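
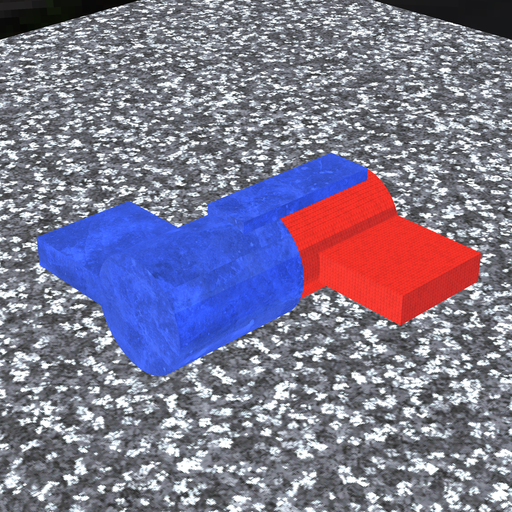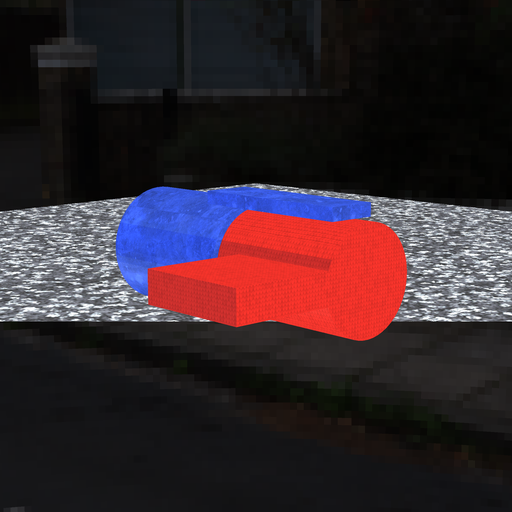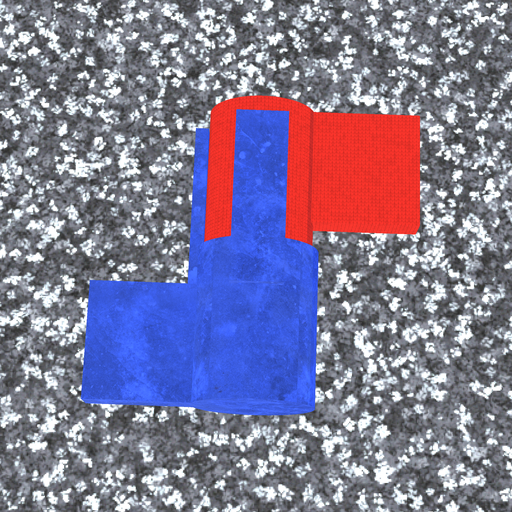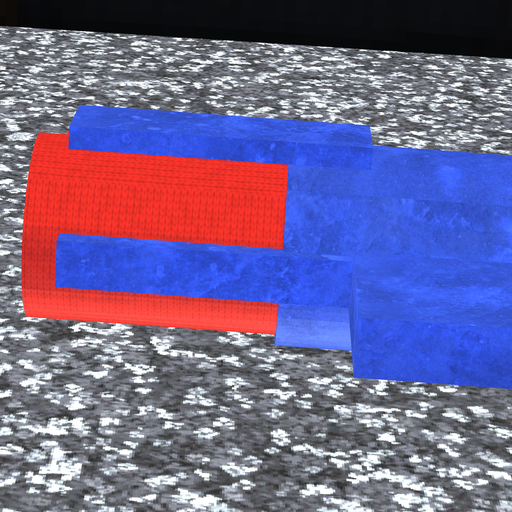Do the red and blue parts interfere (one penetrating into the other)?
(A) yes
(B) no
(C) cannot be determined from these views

(A) yes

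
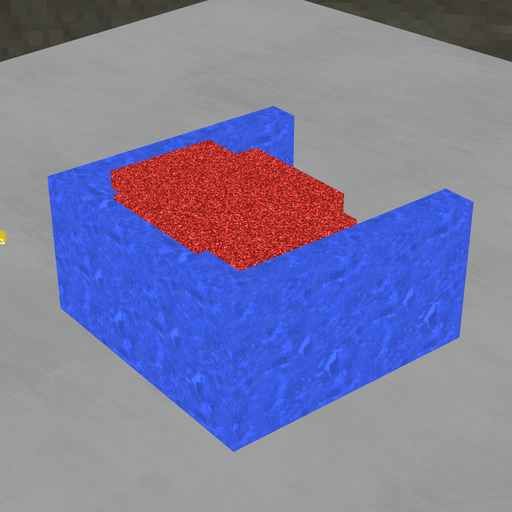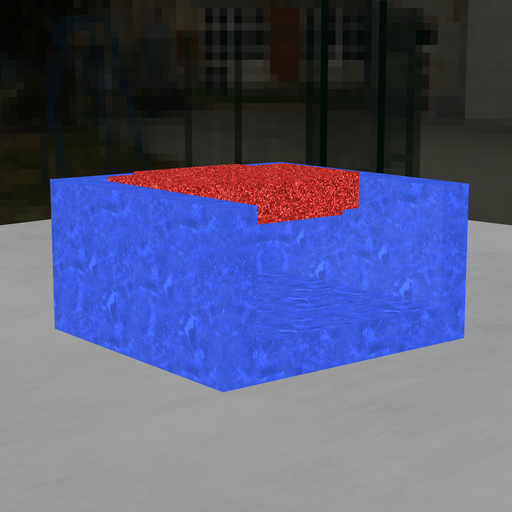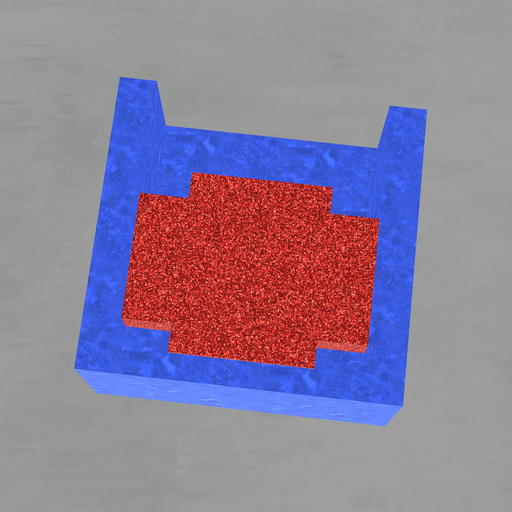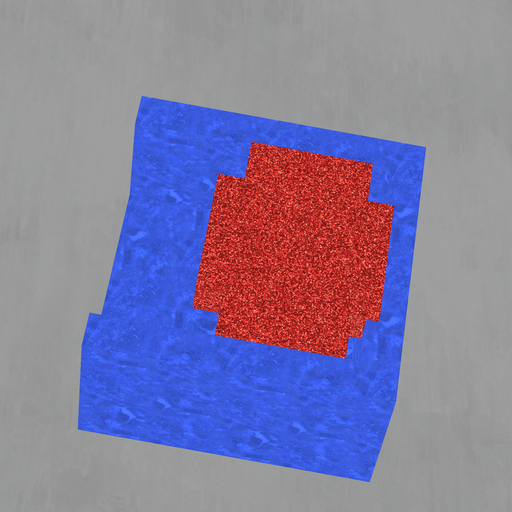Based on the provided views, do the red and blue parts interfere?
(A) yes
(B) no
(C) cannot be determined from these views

(A) yes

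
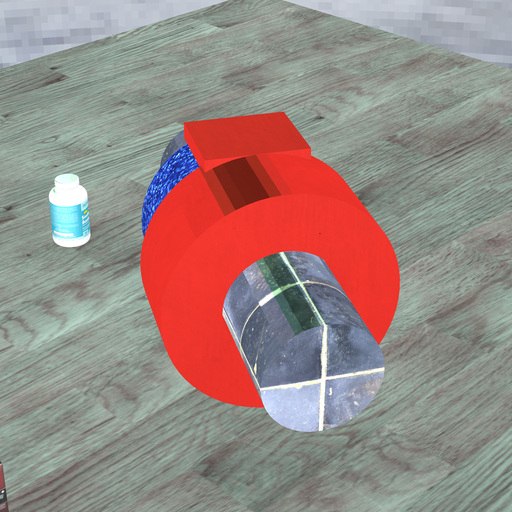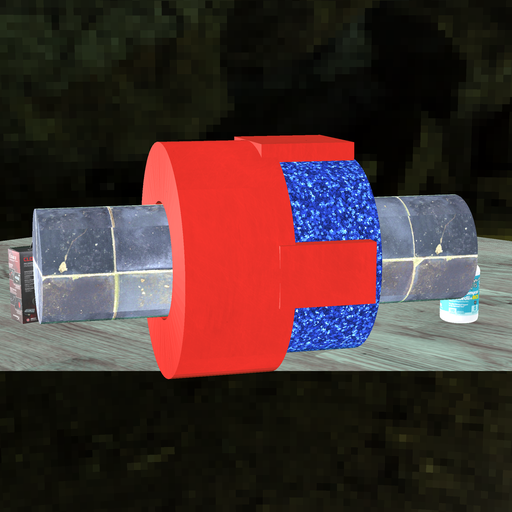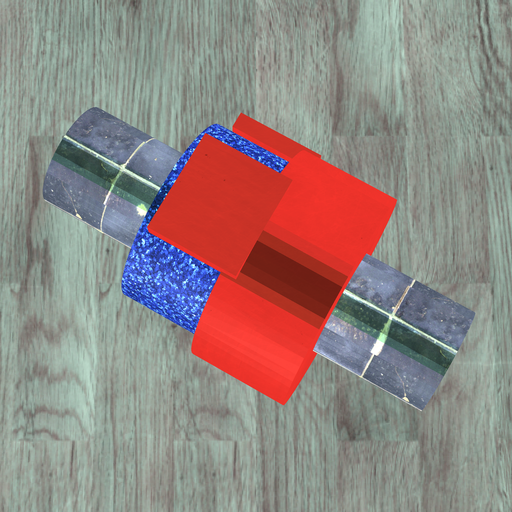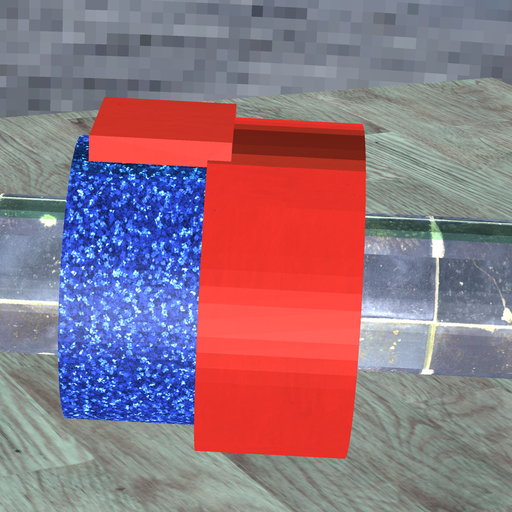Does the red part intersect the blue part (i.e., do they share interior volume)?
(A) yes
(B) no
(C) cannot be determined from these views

(A) yes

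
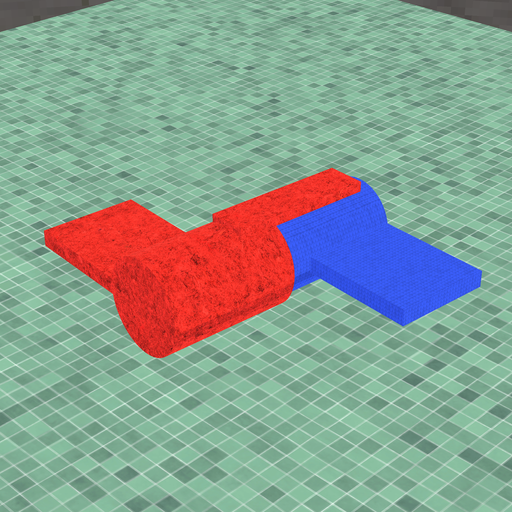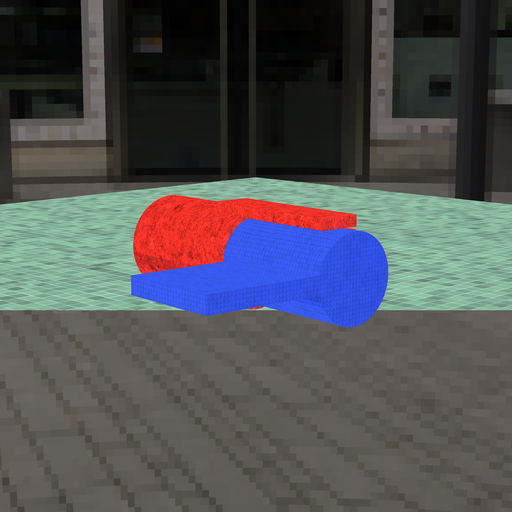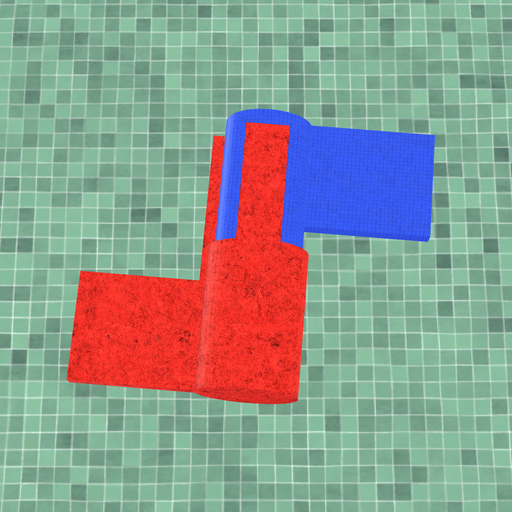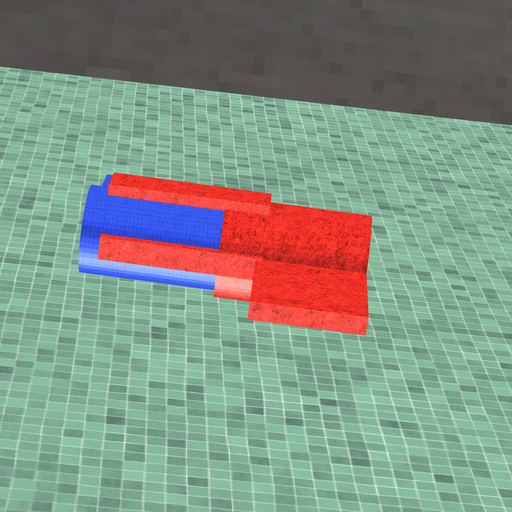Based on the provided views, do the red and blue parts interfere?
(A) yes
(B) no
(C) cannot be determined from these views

(A) yes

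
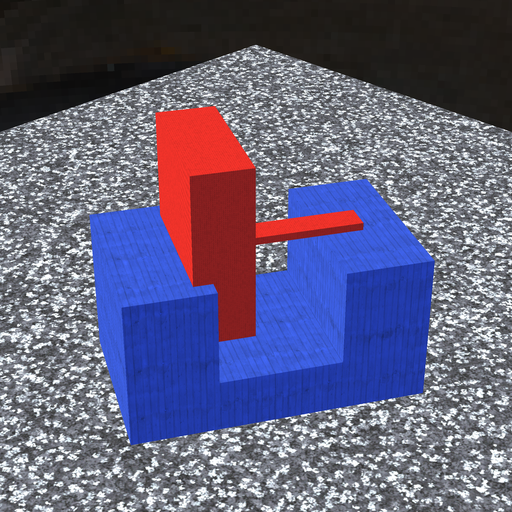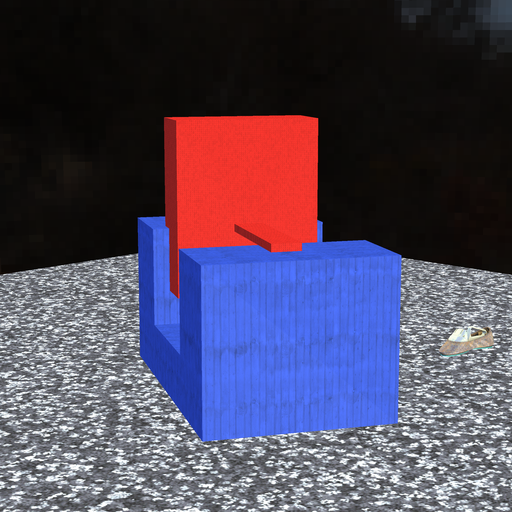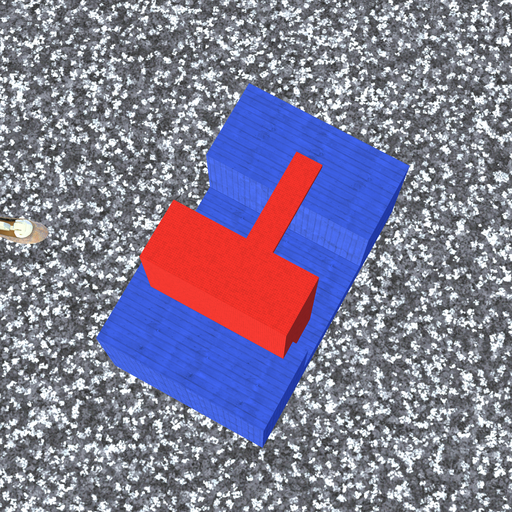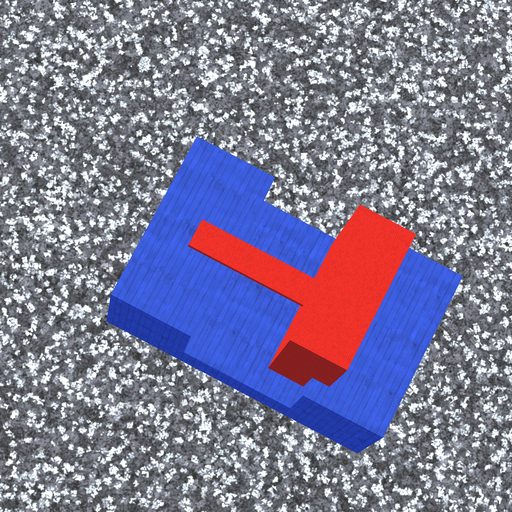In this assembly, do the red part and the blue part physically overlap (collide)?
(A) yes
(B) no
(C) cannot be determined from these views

(A) yes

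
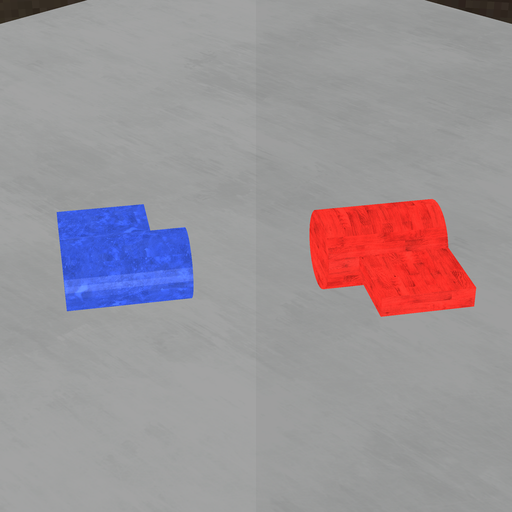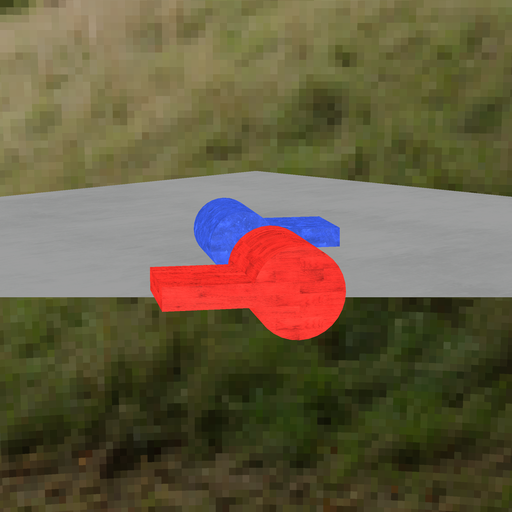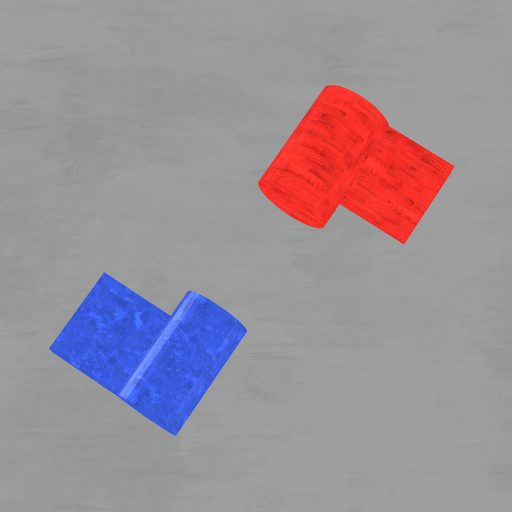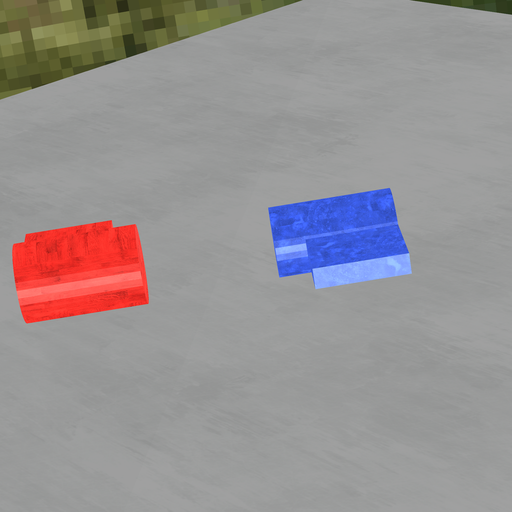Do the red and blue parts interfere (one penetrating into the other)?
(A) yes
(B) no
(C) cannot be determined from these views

(B) no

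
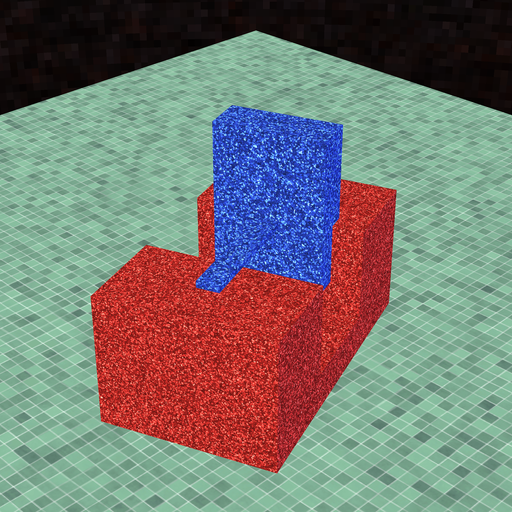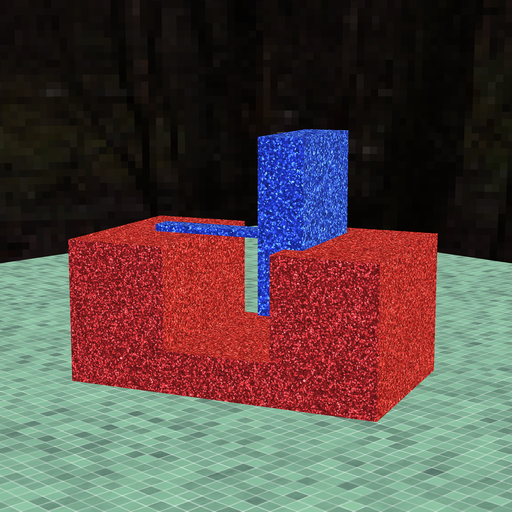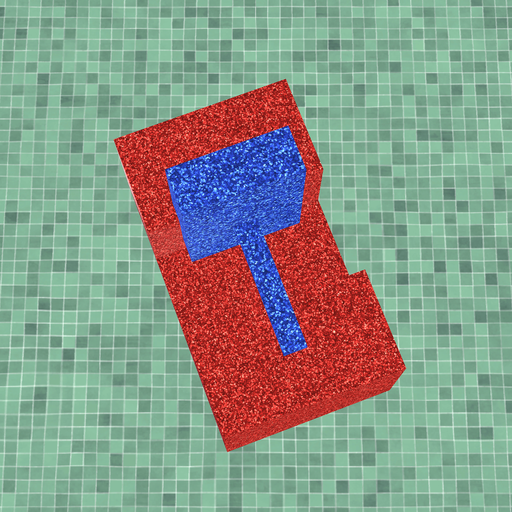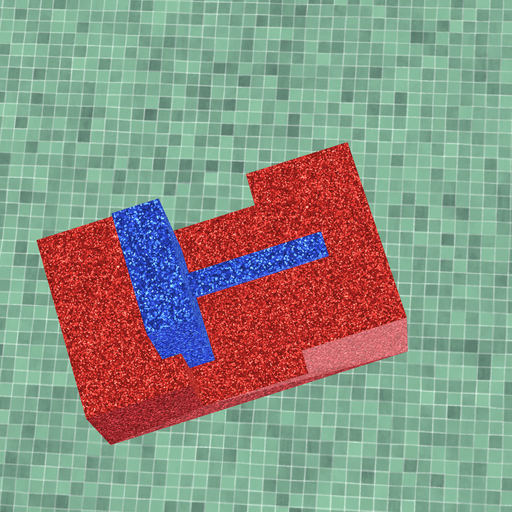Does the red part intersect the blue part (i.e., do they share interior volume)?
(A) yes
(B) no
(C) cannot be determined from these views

(A) yes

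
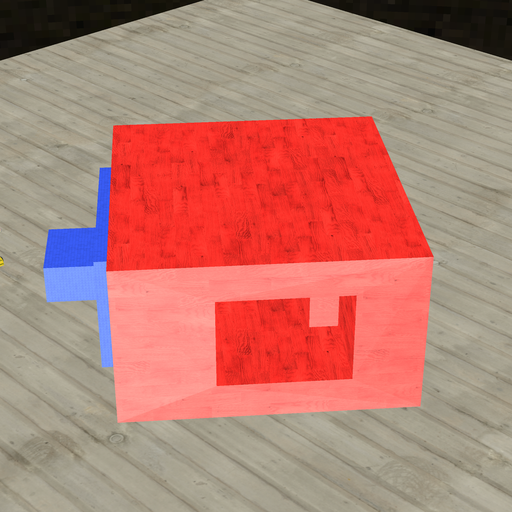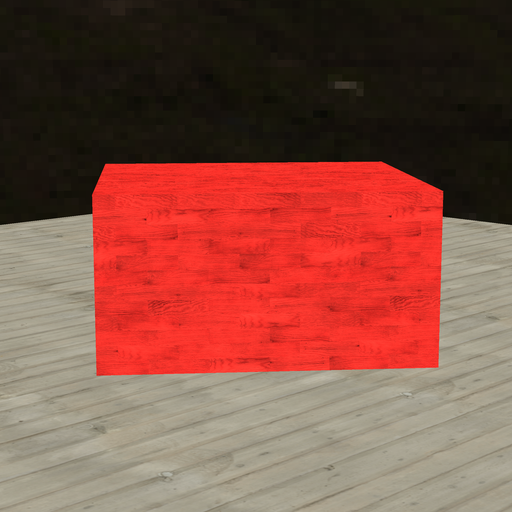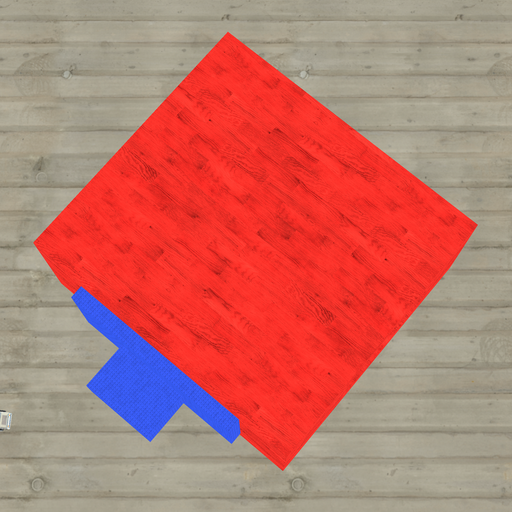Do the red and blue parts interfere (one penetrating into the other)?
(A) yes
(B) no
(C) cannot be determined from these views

(C) cannot be determined from these views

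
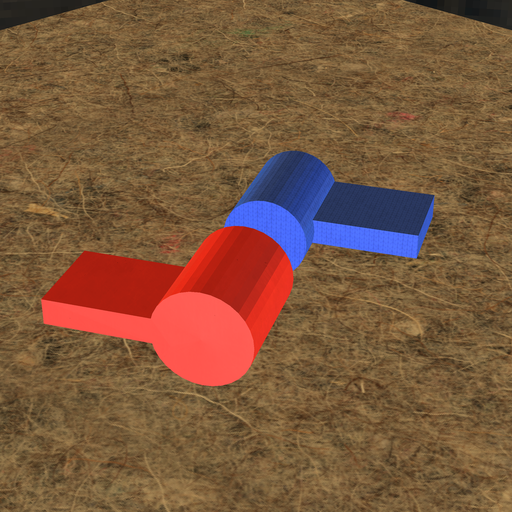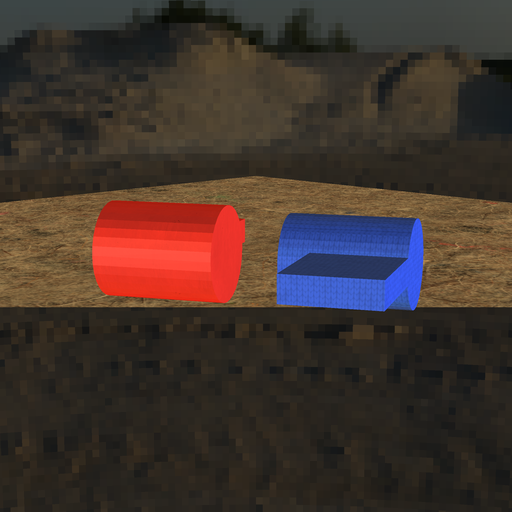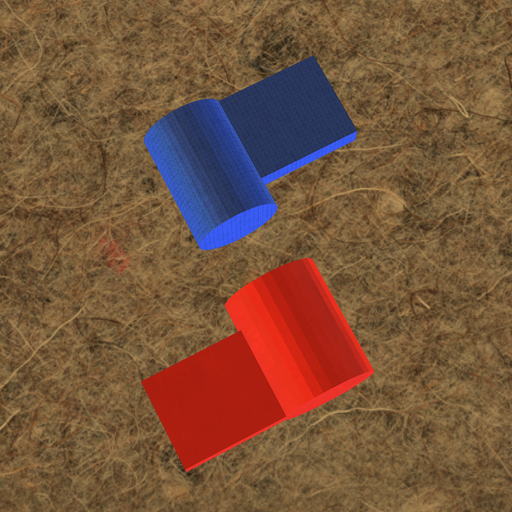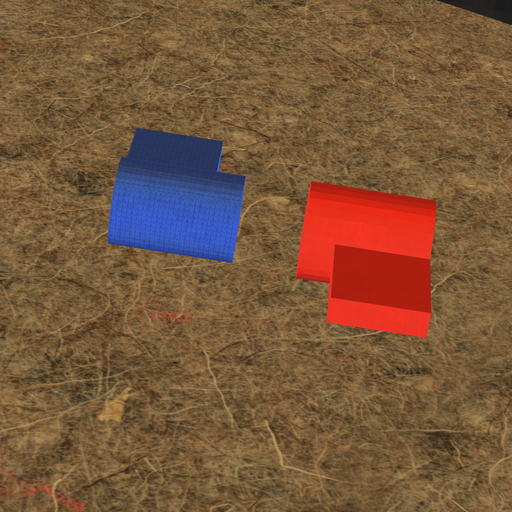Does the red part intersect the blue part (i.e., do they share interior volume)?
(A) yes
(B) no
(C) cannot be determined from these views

(B) no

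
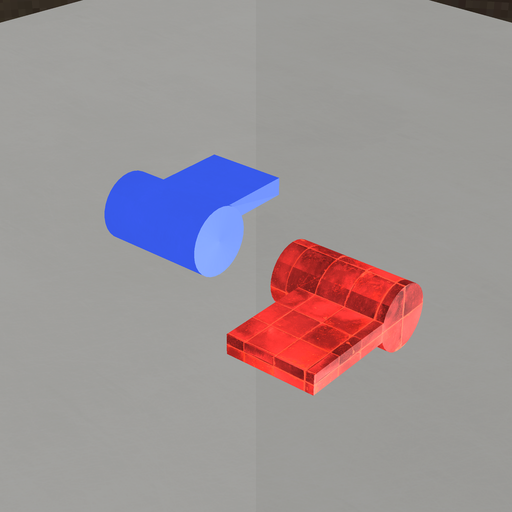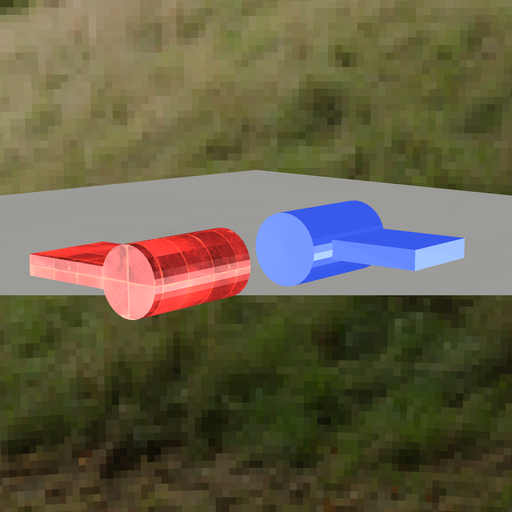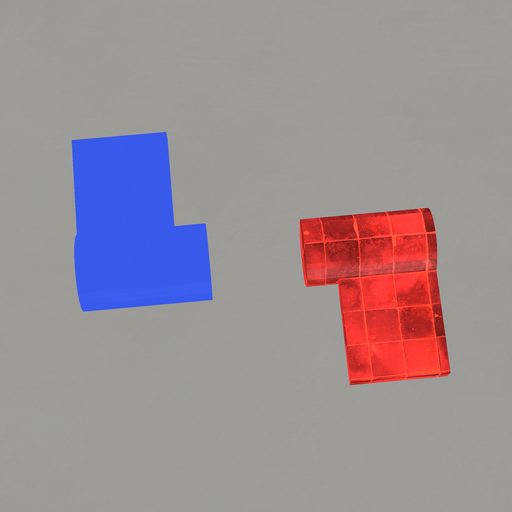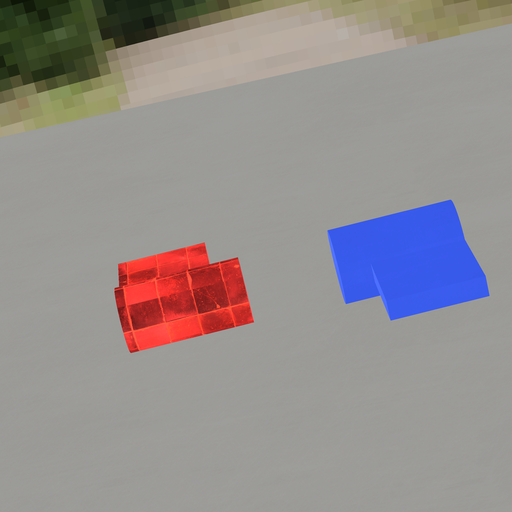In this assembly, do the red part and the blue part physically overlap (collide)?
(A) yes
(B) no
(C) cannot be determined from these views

(B) no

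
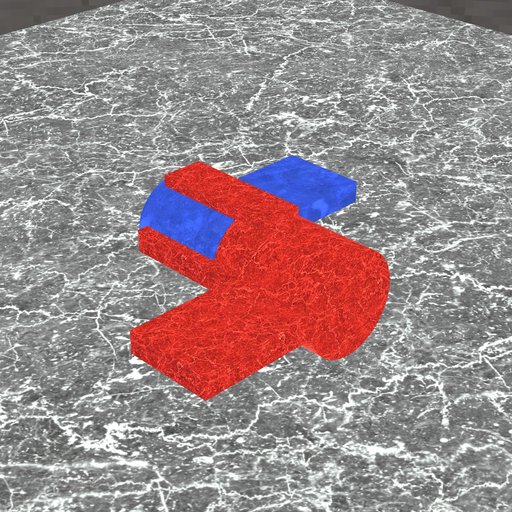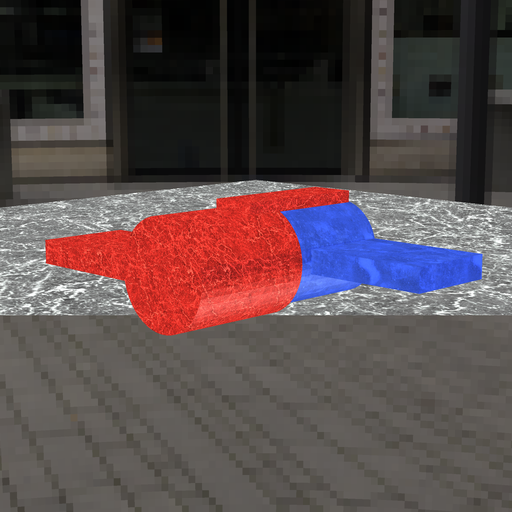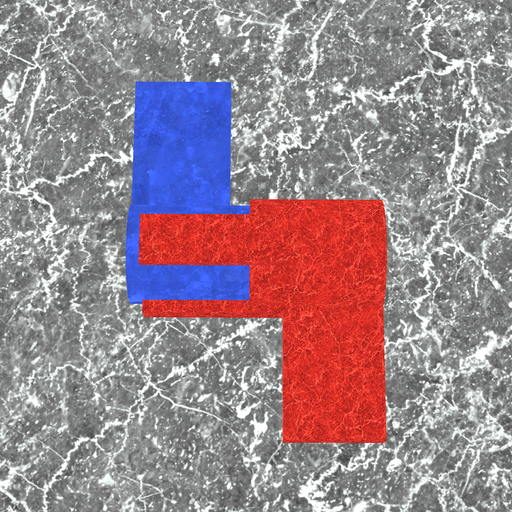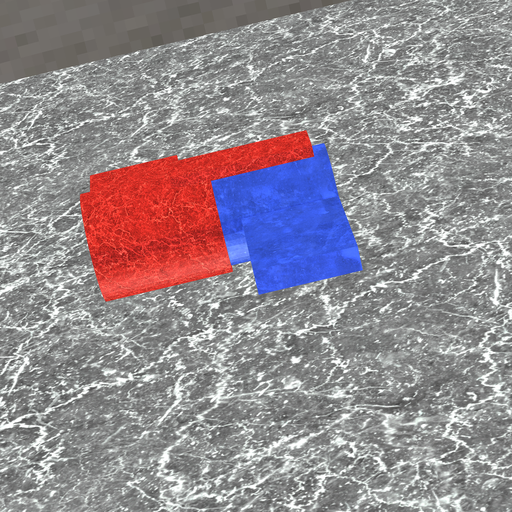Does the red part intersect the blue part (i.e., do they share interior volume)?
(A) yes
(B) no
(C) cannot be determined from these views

(A) yes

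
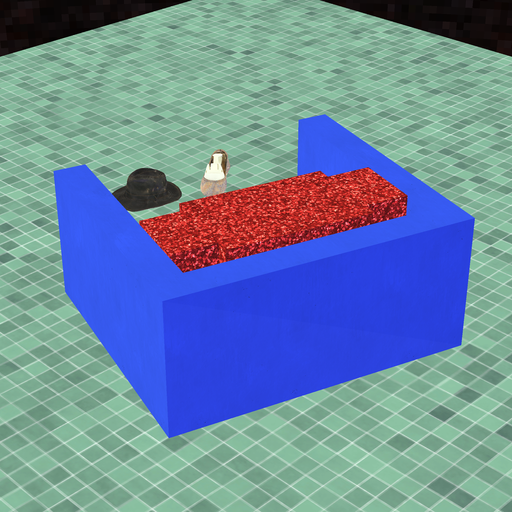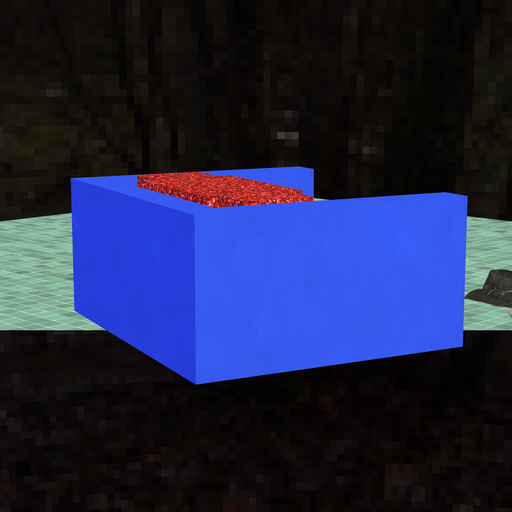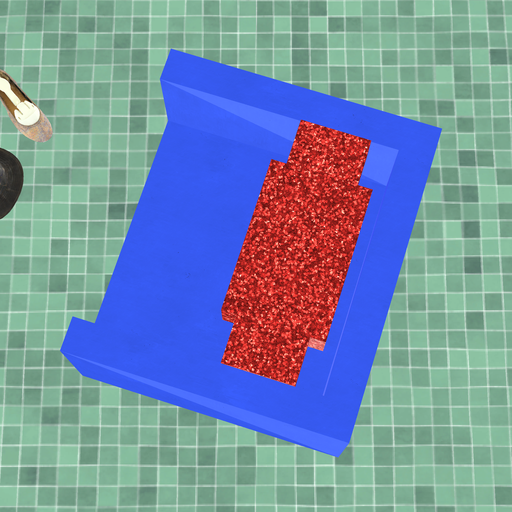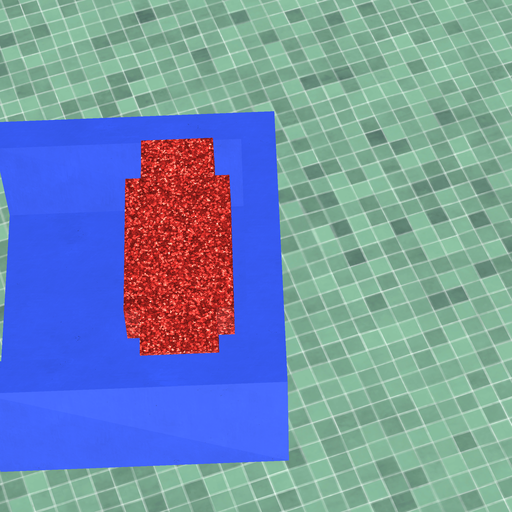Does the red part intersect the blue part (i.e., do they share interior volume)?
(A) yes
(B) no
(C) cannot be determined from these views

(B) no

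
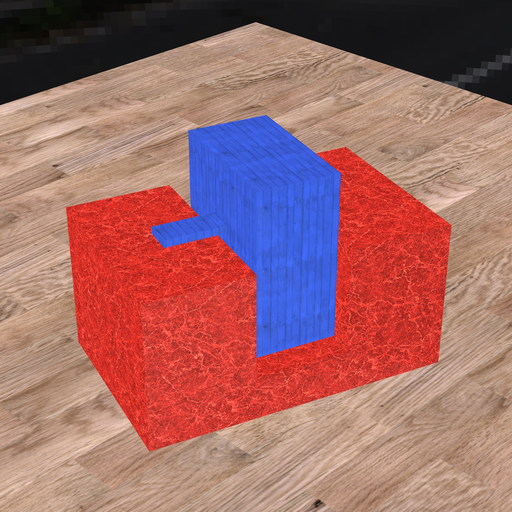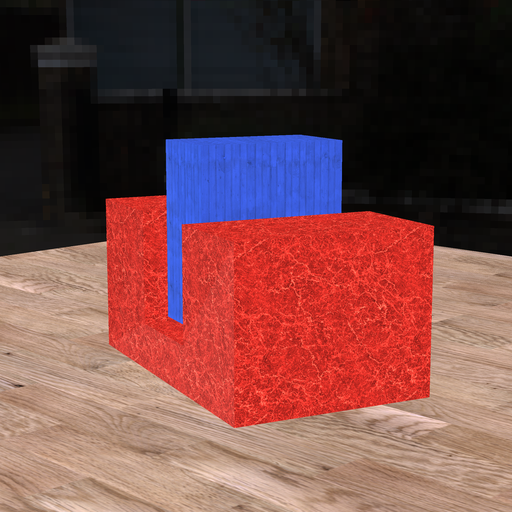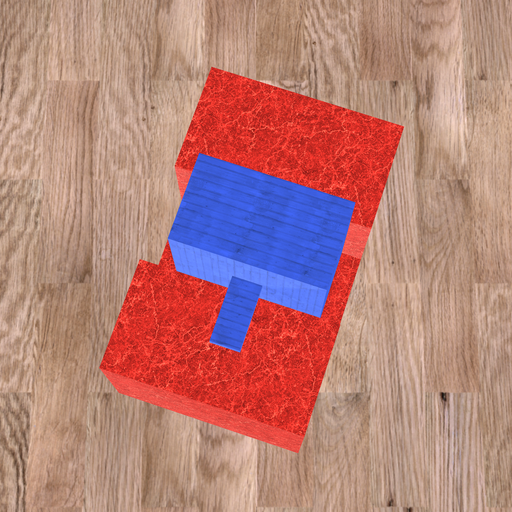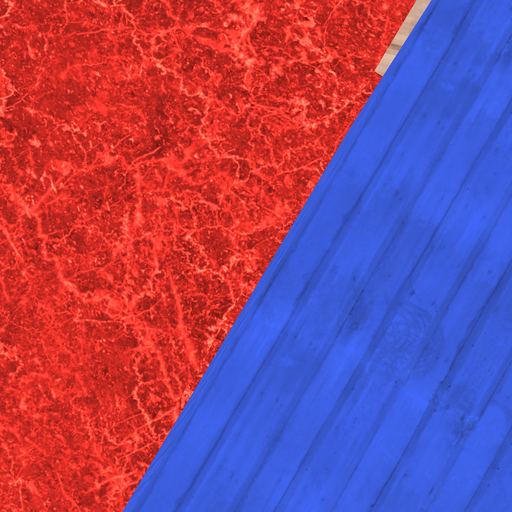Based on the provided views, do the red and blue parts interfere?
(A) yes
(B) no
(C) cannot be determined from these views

(B) no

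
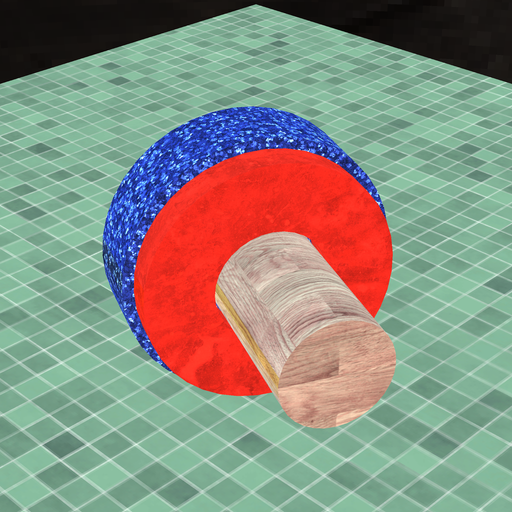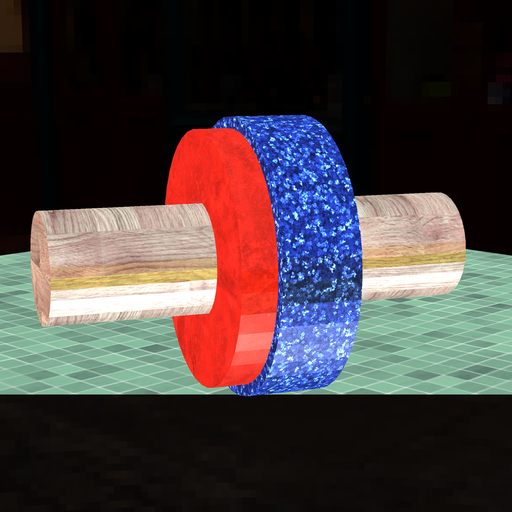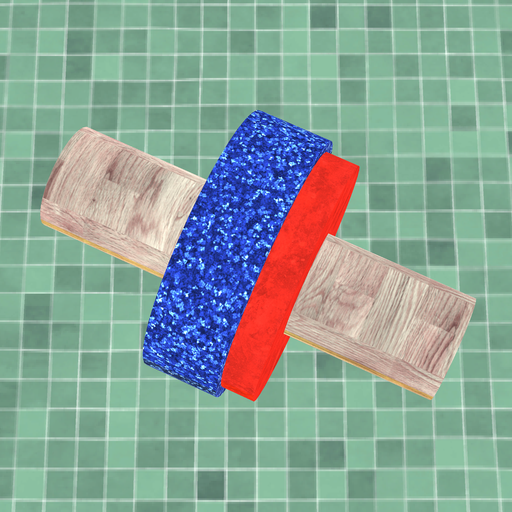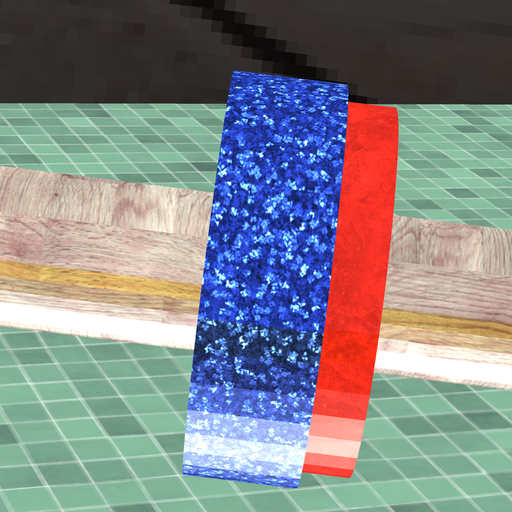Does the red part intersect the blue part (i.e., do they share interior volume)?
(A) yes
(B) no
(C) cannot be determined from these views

(A) yes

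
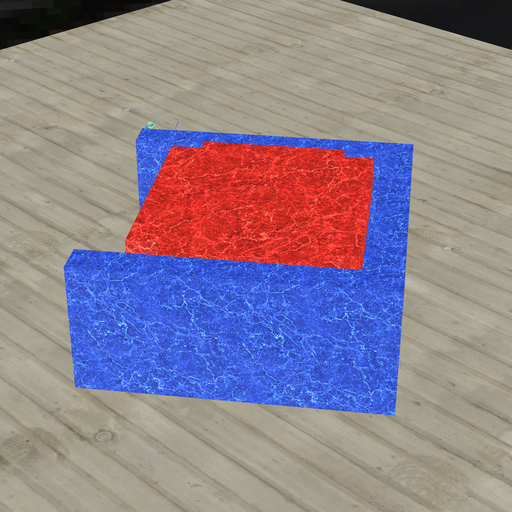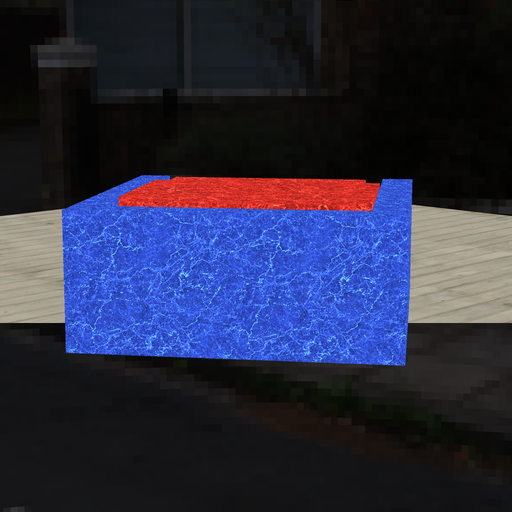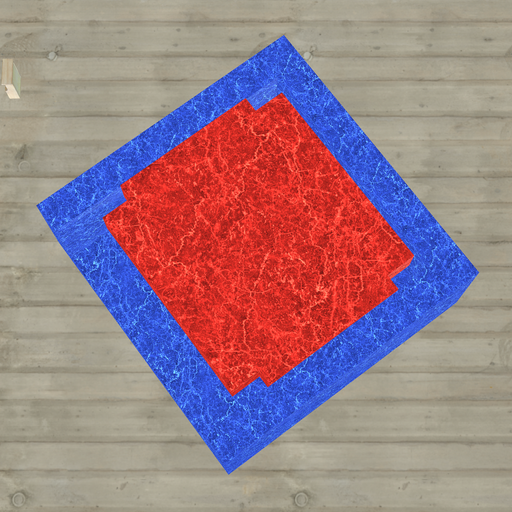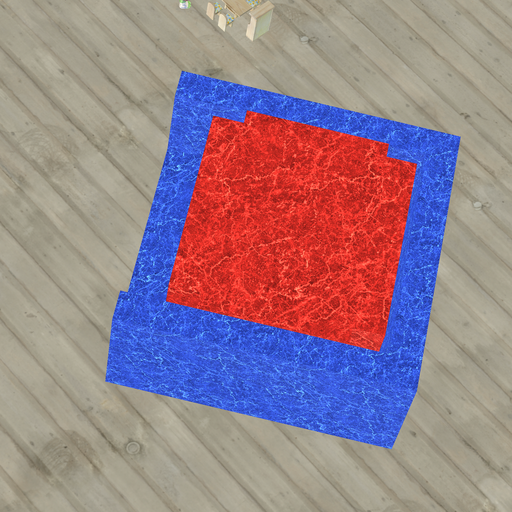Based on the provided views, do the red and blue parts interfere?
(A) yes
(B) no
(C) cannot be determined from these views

(B) no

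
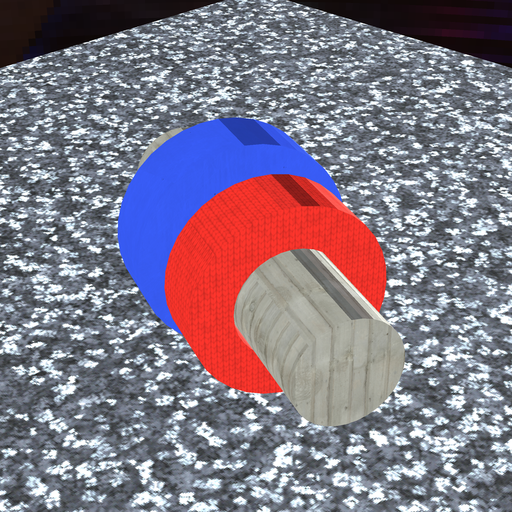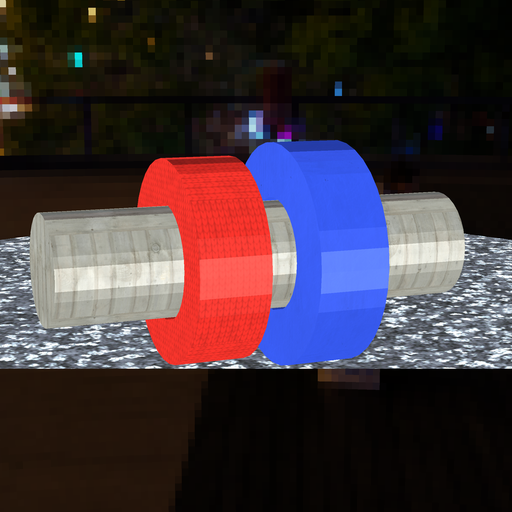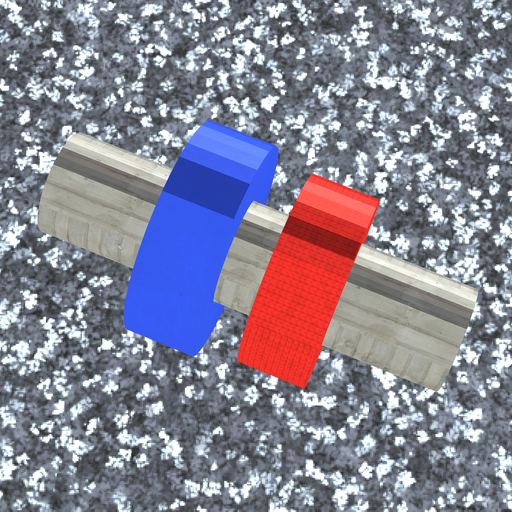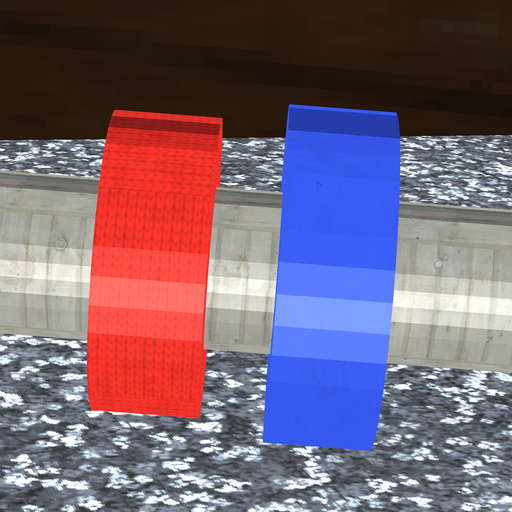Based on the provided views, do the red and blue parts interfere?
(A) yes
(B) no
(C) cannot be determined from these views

(B) no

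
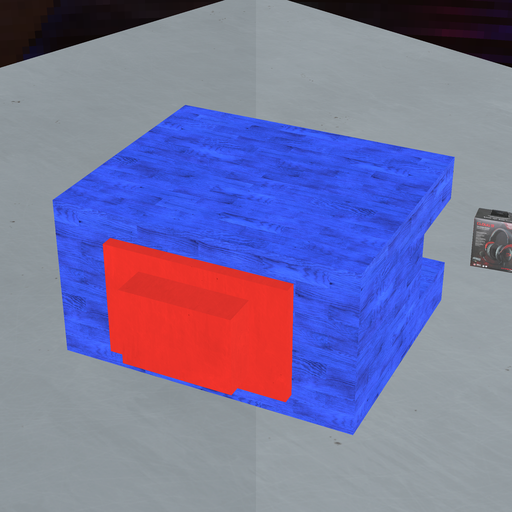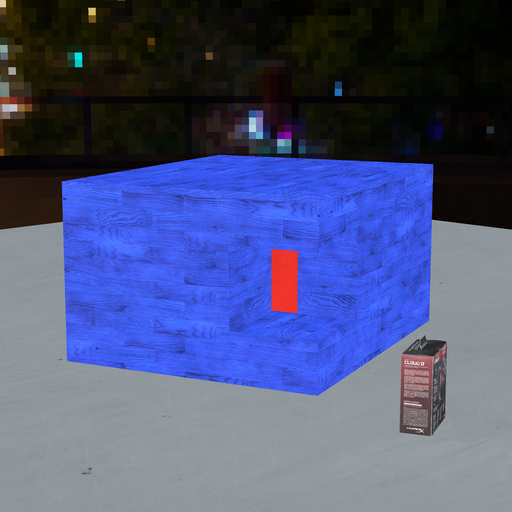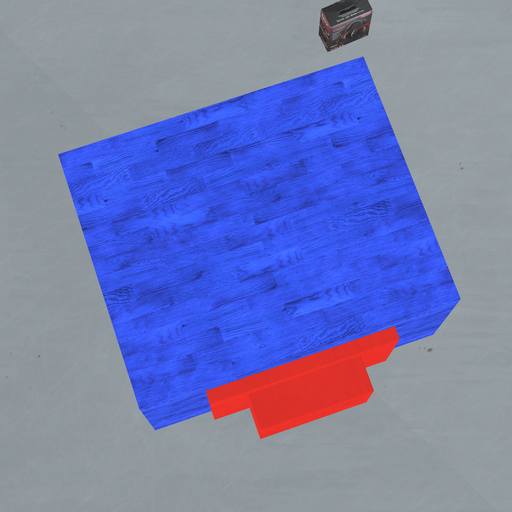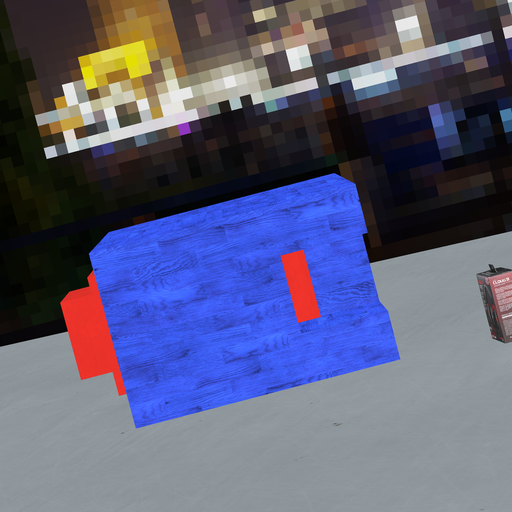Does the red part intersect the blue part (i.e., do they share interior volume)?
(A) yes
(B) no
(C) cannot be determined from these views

(A) yes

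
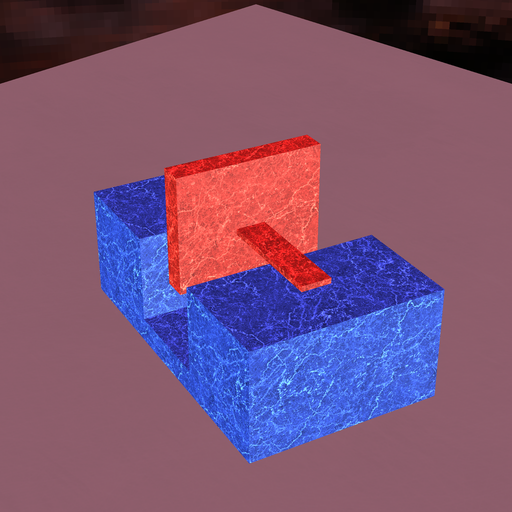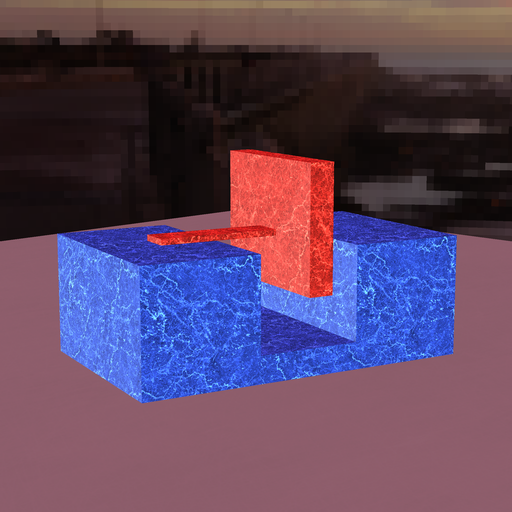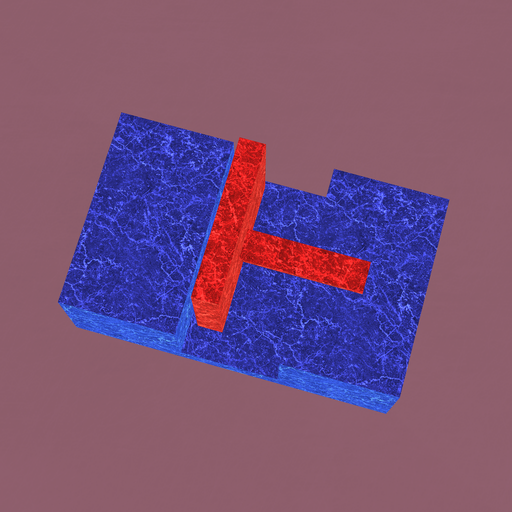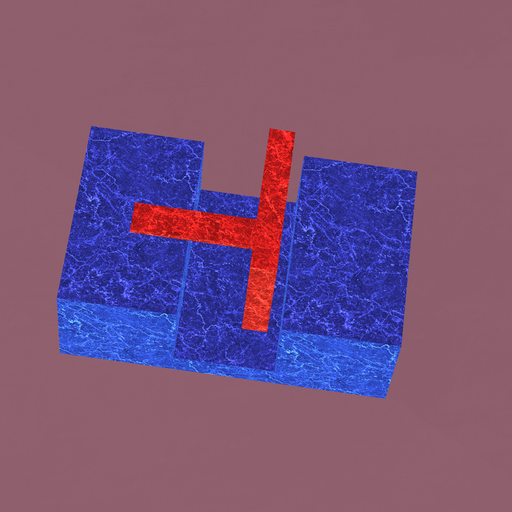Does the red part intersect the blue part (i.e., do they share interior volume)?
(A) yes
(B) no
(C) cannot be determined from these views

(B) no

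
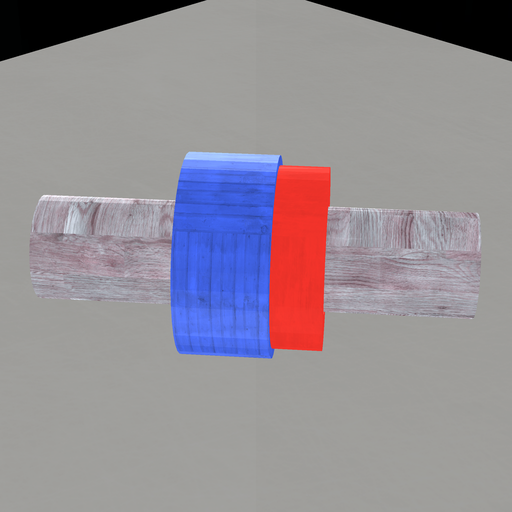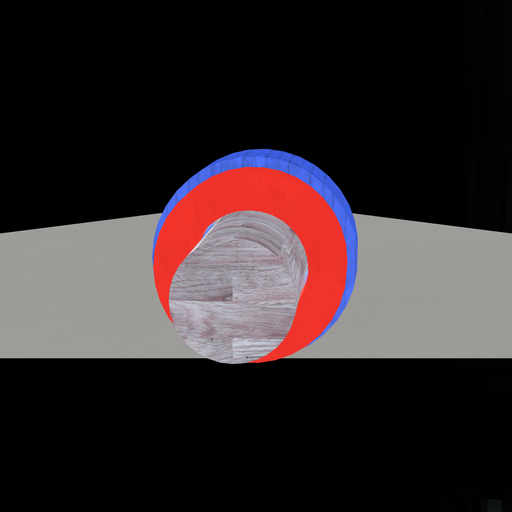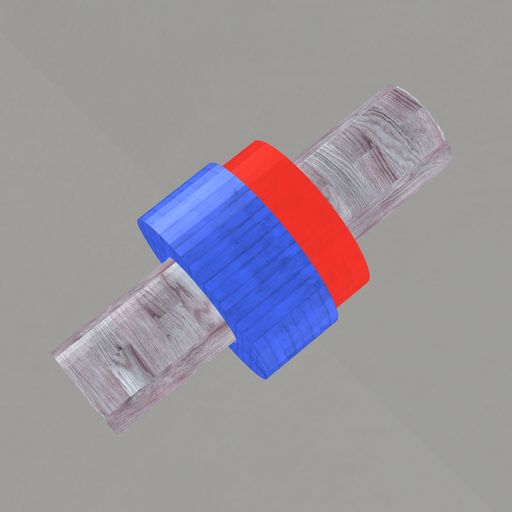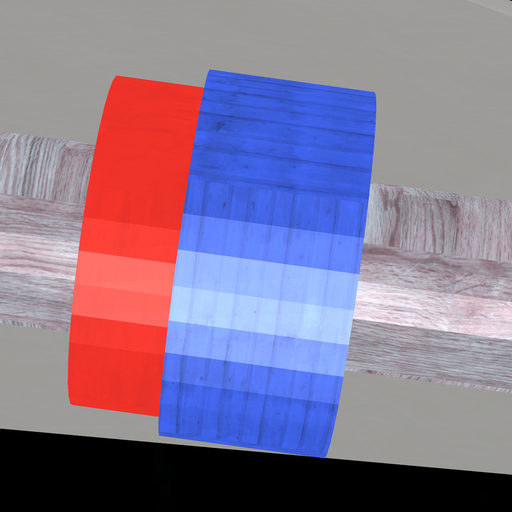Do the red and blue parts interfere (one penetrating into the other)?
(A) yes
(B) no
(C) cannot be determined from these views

(A) yes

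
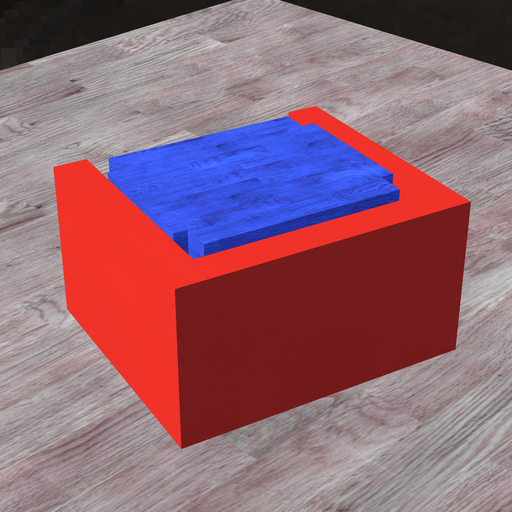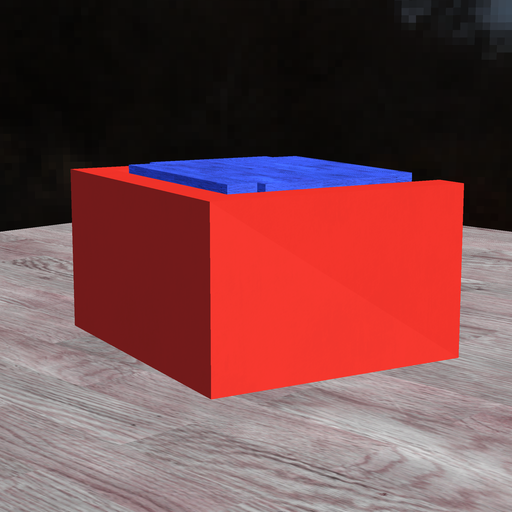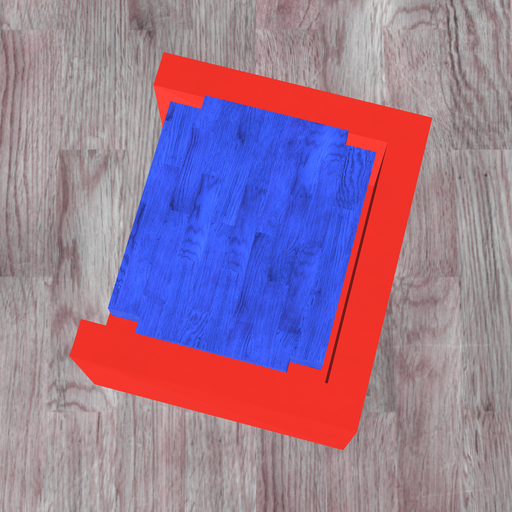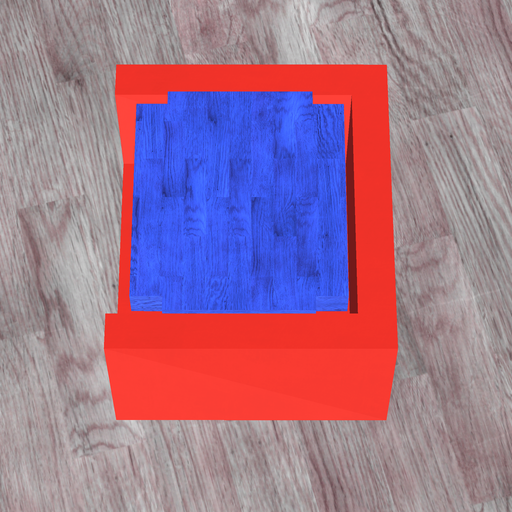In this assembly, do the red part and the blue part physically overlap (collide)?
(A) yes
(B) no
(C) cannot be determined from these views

(B) no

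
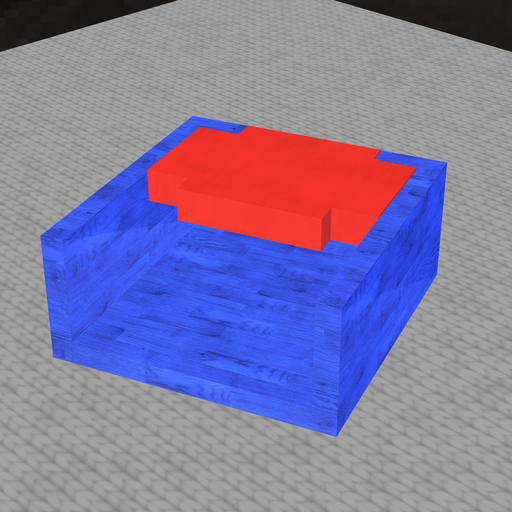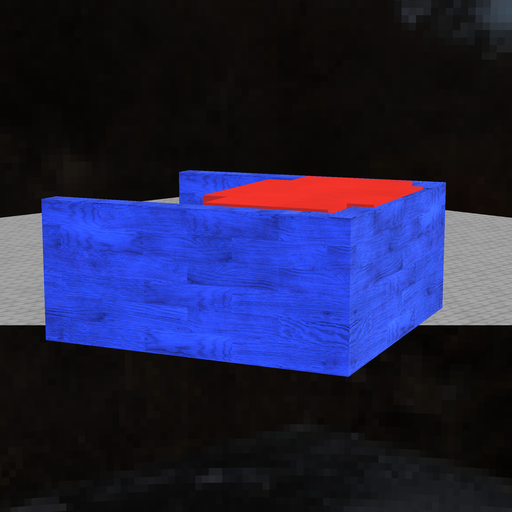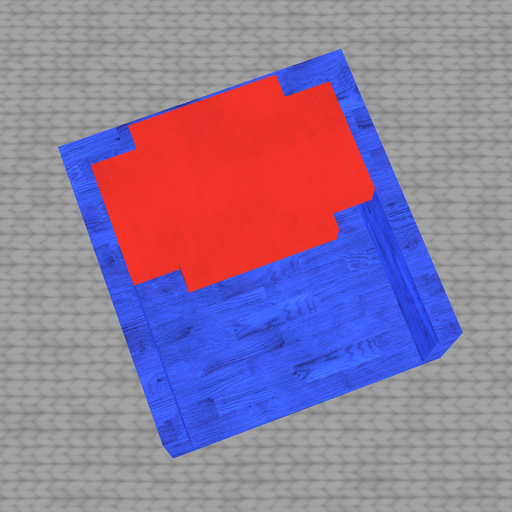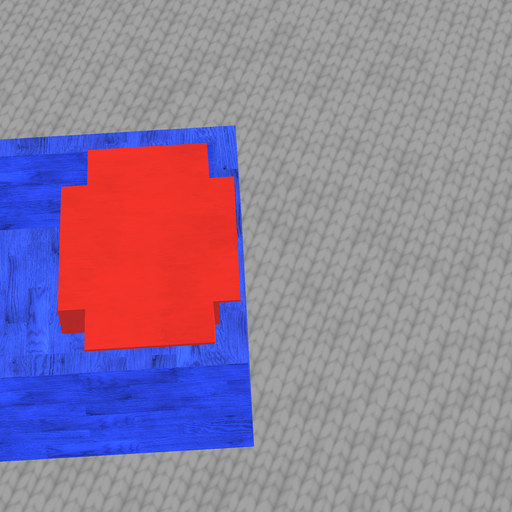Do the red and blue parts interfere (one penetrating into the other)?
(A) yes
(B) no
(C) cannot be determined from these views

(A) yes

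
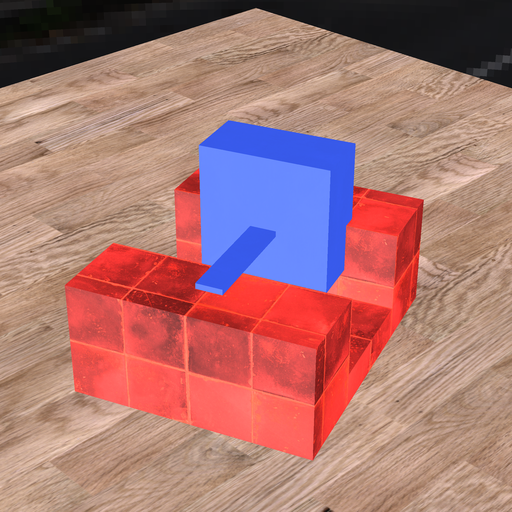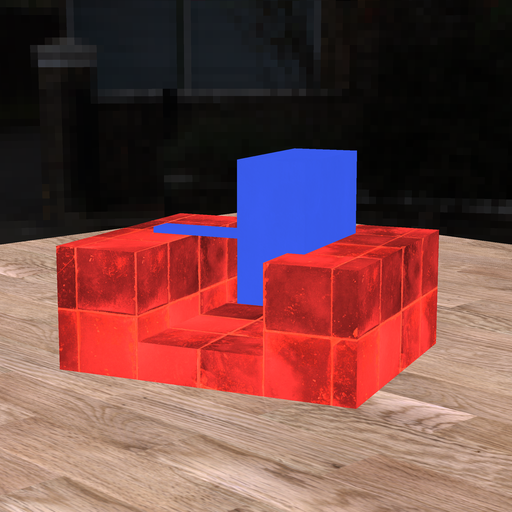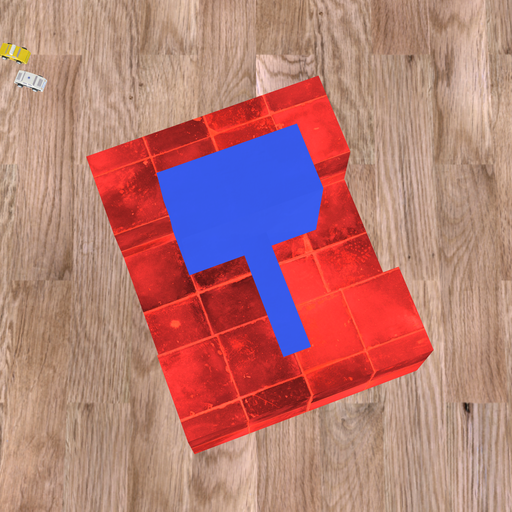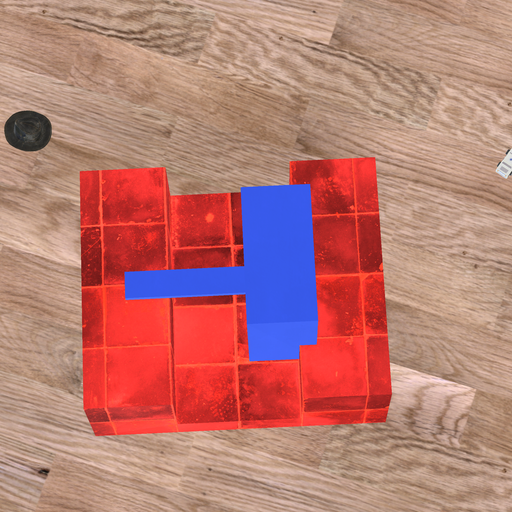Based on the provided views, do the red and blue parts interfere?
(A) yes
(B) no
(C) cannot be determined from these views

(A) yes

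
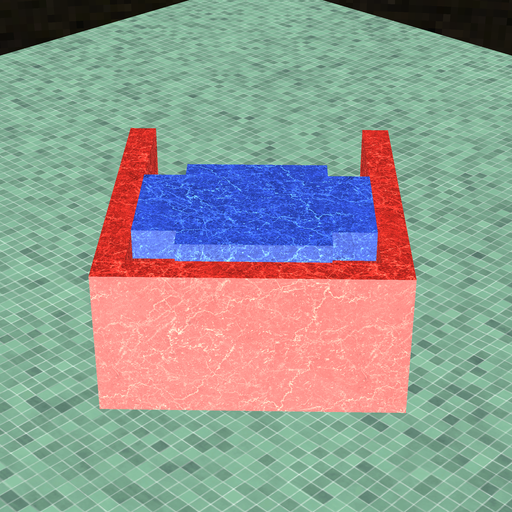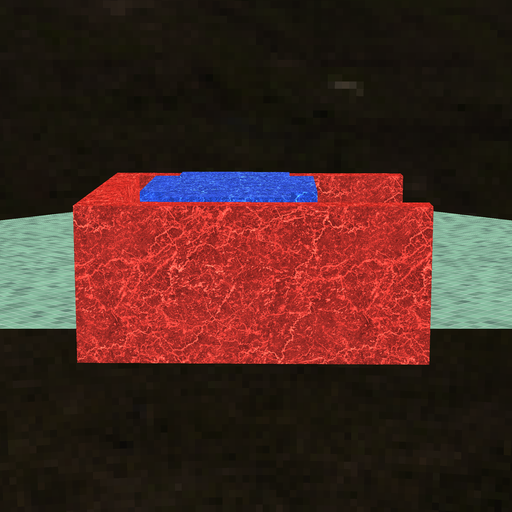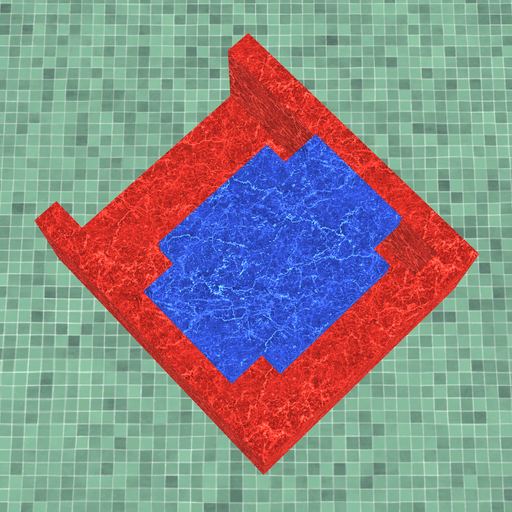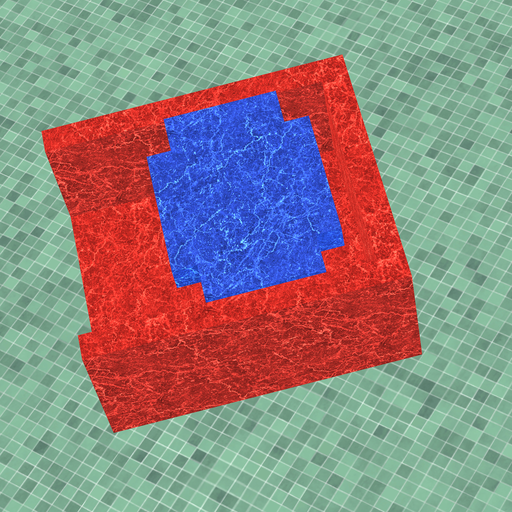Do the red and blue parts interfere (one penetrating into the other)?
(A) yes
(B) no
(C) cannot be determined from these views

(B) no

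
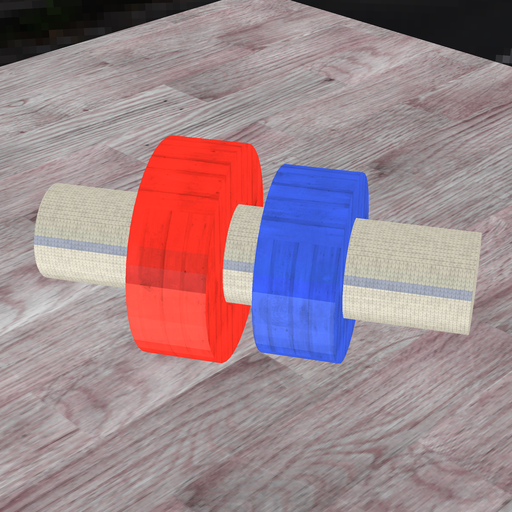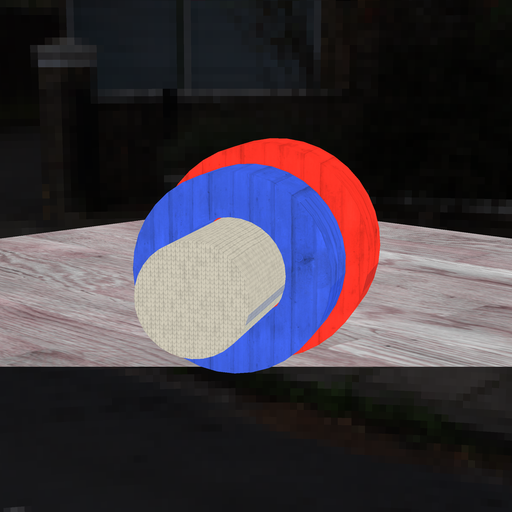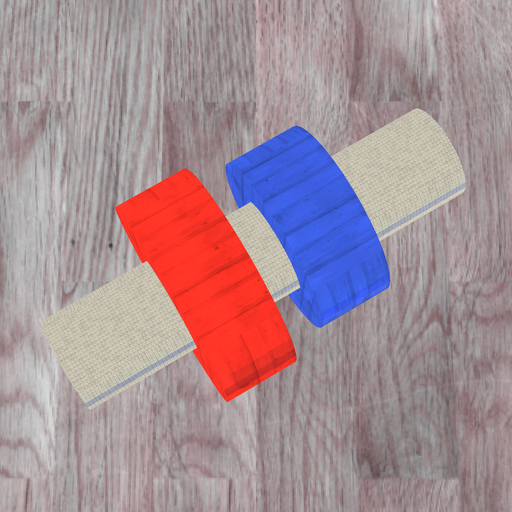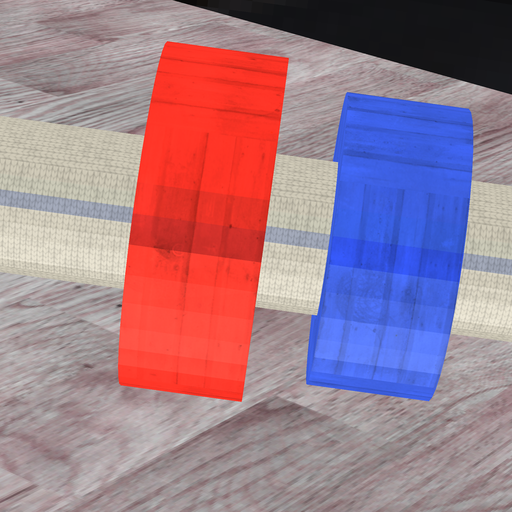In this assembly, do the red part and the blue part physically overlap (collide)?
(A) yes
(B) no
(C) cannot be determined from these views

(B) no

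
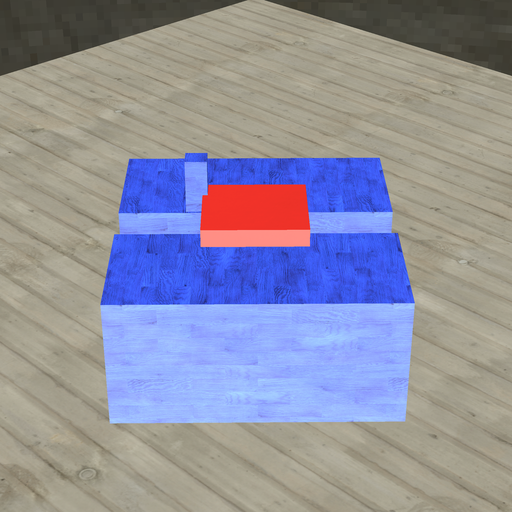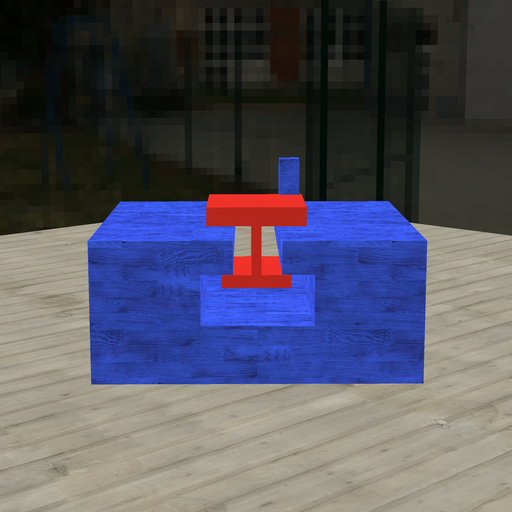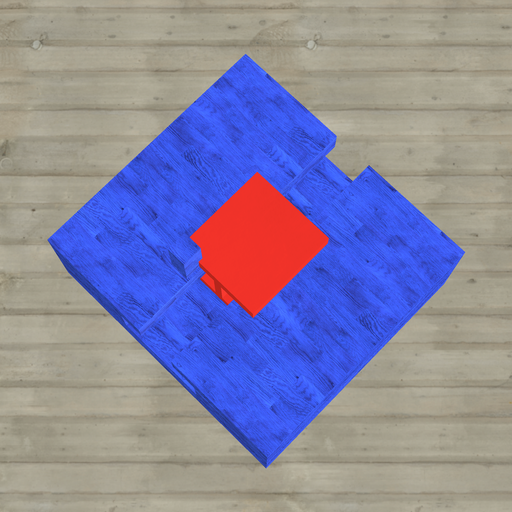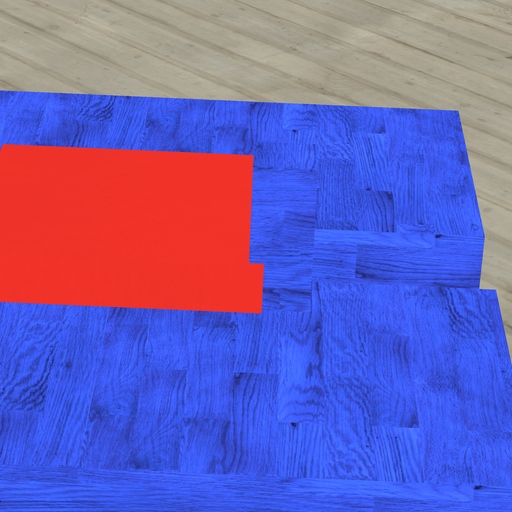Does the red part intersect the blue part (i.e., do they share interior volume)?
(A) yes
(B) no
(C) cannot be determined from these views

(A) yes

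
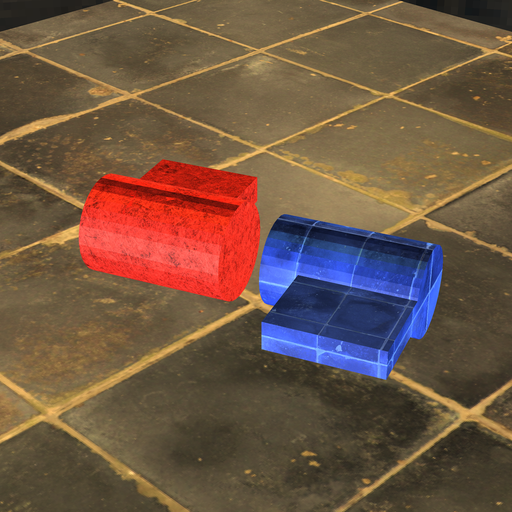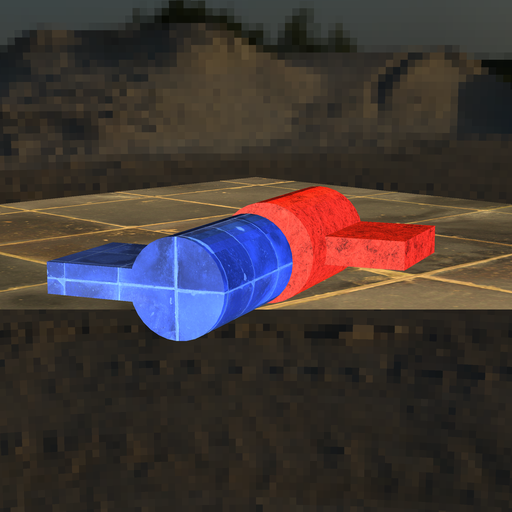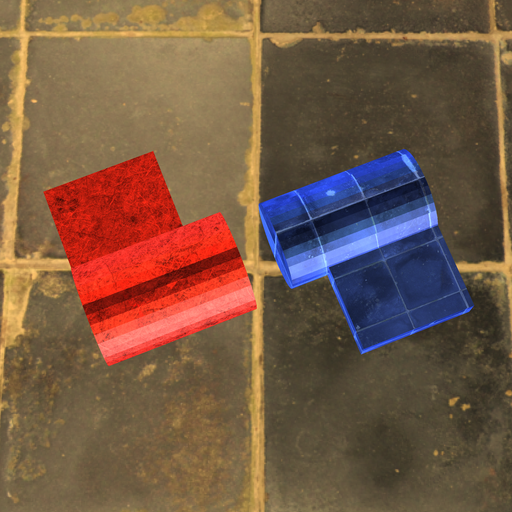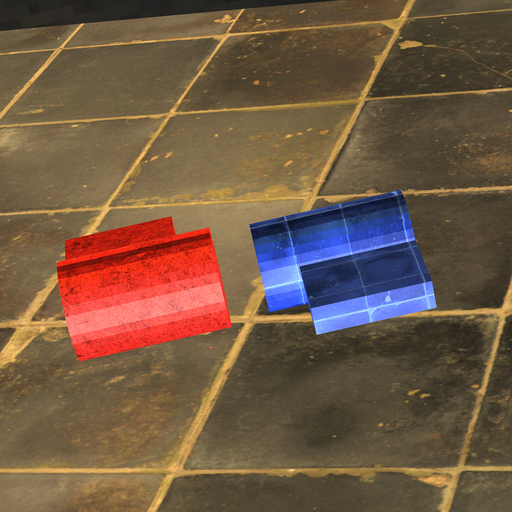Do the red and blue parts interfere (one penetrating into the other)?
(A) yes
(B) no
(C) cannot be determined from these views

(B) no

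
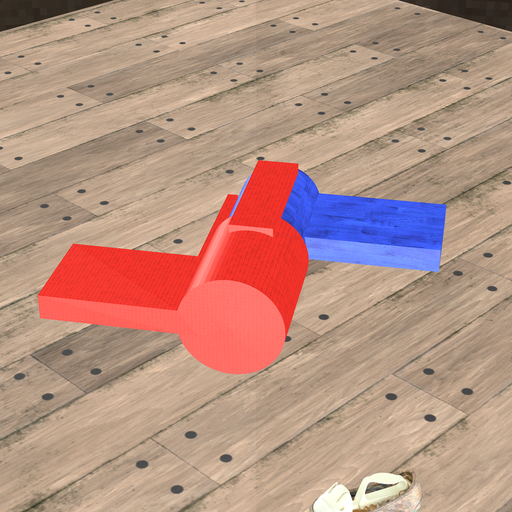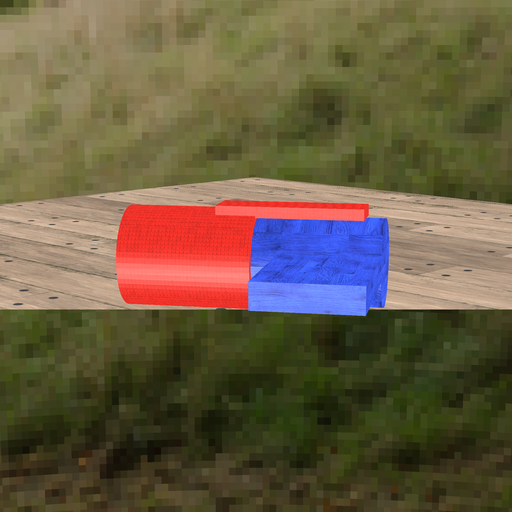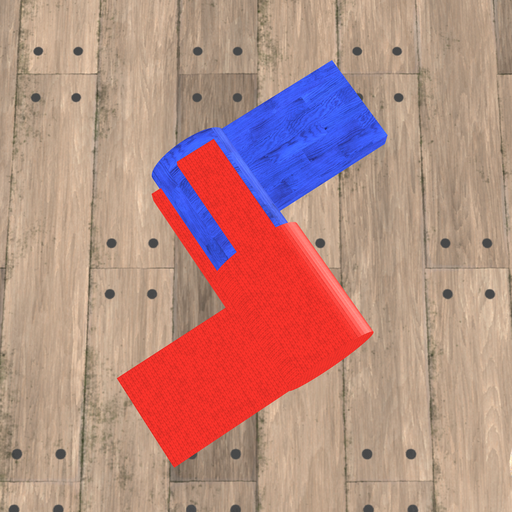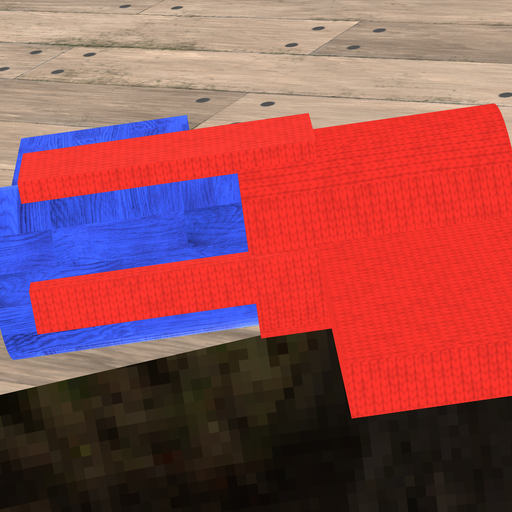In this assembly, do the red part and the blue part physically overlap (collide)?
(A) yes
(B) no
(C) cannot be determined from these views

(A) yes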